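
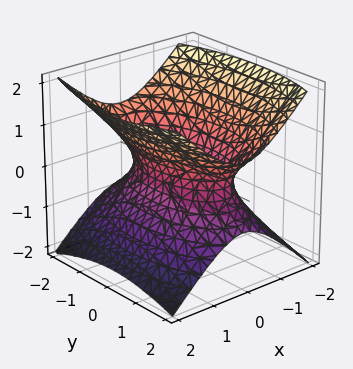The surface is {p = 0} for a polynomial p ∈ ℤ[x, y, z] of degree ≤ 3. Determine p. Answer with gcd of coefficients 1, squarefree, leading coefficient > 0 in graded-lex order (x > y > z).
deg p = 2. One connected sheet with a waist; a quadric.
Symmetries: the z ↦ −z reflection is a symmetry, so z appears only in even powers; the x ↦ −x reflection is a symmetry, so x appears only in even powers; it's symmetric under y → −y, forcing even powers of y.
From the axis intercepts and sections: it misses every integer gridline on the z-axis.
Fitting integer coefficients to these (and the overall shape) gives p.

3*x^2 + y^2 - 3*z^2 - 2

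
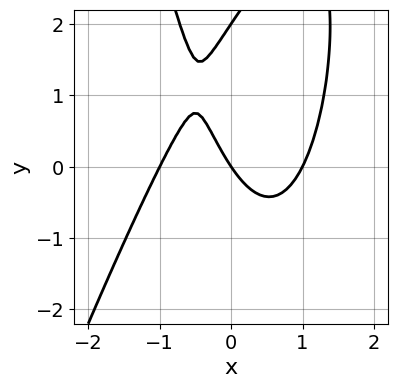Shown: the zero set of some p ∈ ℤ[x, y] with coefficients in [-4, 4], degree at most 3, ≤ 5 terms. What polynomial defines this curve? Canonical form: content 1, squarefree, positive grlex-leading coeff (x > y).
(a) deg p = 3. The shape is more complex than any degree-2 curve.
(b) From the visible intercepts: the y-axis gridline crossings are at y ∈ {0, 2}; the x-axis gridline crossings are at x ∈ {-1, 0, 1}.
(c) Together with the visible shape, these determine p as stated.

3*x^3 - x^2*y + y^2 - 3*x - 2*y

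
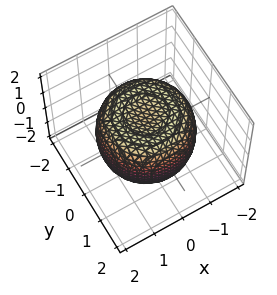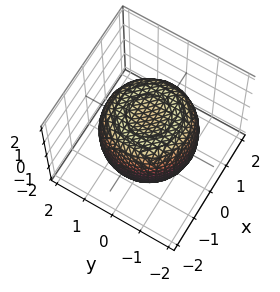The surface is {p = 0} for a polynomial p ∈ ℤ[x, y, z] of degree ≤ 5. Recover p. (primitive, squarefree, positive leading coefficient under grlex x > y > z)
First, deg p = 4. No degree-3 surface has this shape.
Next, symmetries: the z-axis is an axis of rotation, so x and y enter only as x² + y².
Next, observable constraints: the z-axis gridline crossings are at z ∈ {-1, 1}; a circular section at z = 0 has radius between 1 and 2.
Finally, fitting integer coefficients to these (and the overall shape) gives p.

2*x^4 + 4*x^2*y^2 + 2*y^4 - 3*x^2 - 3*y^2 + 3*z^2 - 3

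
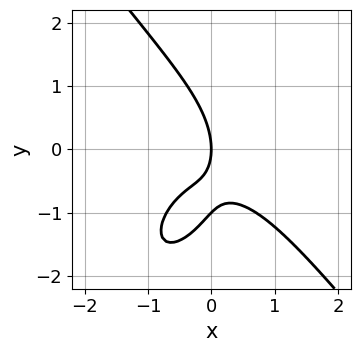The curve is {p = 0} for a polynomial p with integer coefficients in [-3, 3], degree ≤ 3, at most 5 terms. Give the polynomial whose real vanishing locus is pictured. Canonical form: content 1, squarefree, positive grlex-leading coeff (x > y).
1. Degree: no degree-2 curve has this shape, so deg p = 3.
2. Reading off the gridlines: among the integer gridlines, it crosses the y-axis at y ∈ {-1, 0}; it crosses the x-axis at the gridline x = 0.
3. The integer polynomial consistent with all of this is the stated p.

2*x^3 + y^3 + 3*x*y + y^2 + 2*x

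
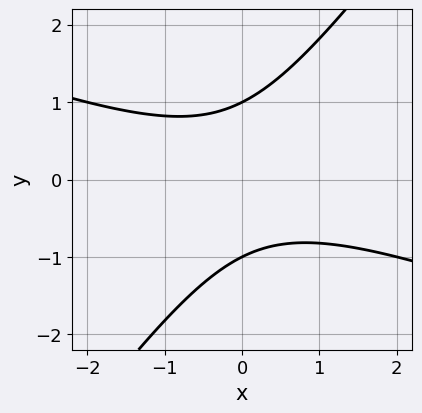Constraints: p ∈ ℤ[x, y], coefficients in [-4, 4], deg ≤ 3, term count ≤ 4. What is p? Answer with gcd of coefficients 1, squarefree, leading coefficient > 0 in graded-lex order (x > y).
Degree: a generic line meets the curve in up to 2 points, so deg p = 2.
Checking where it meets the axes: the curve avoids every integer x-axis point in the box; the y-axis gridline crossings are at y ∈ {-1, 1}.
Matching integer coefficients to the picture gives p.

x^2 + 2*x*y - 2*y^2 + 2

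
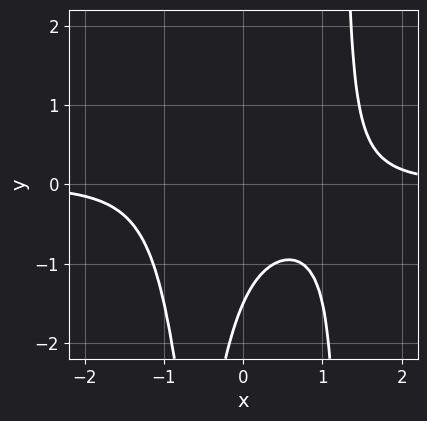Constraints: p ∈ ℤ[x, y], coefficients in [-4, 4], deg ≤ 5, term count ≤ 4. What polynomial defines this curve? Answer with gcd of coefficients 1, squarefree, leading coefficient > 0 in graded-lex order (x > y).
3*x^3*y - 3*x*y - 2*y - 3

deg p = 4.
Against the integer gridlines: it misses every integer gridline on the x-axis.
These observations pin down the coefficients.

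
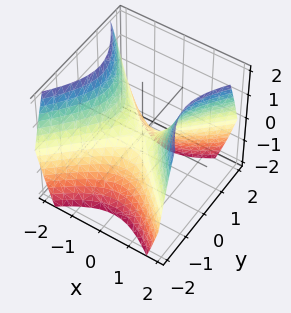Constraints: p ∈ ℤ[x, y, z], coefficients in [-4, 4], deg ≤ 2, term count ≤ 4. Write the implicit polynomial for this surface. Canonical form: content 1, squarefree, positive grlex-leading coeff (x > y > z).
x^2 - y^2 - z

1. Degree: a hyperbolic paraboloid; a quadric, so deg p = 2.
2. Symmetries: mirror symmetry y ↦ −y ⇒ only even powers of y; the x ↦ −x reflection is a symmetry, so x appears only in even powers.
3. Checking where it meets the axes: it meets the x-axis at x = 0 (among the integer gridlines); it crosses the y-axis at the gridline y = 0; it crosses the z-axis at the gridline z = 0.
4. Together with the visible shape, these determine p as stated.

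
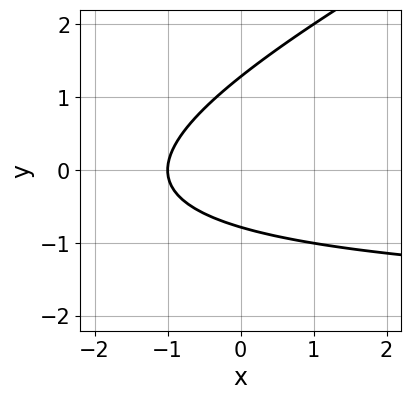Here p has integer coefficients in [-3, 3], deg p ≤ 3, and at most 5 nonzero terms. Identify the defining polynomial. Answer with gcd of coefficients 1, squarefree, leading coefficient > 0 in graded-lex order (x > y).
(a) deg p = 2. A generic line meets the curve in up to 2 points.
(b) Checking where it meets the axes: one x-axis crossing is at x = -1.
(c) Matching integer coefficients to the picture gives p.

x*y - 2*y^2 + 2*x + y + 2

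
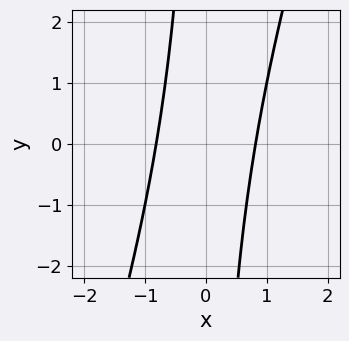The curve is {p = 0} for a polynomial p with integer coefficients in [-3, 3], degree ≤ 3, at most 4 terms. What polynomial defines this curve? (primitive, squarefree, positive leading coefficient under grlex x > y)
deg p = 2. A generic line meets the curve in up to 2 points.
Checking where it meets the axes: no y-intercept at any integer in the box.
These observations pin down the coefficients.

3*x^2 - x*y - 2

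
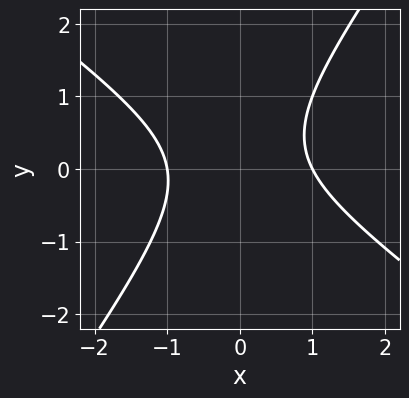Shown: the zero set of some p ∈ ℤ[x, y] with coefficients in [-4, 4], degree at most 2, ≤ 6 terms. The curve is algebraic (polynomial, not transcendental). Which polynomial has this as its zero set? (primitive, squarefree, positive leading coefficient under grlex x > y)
3*x^2 + 2*x*y - 3*y^2 + y - 3

First, deg p = 2. A generic line meets the curve in up to 2 points.
Next, checking where it meets the axes: no y-intercept at any integer in the box; among the integer gridlines, it crosses the x-axis at x ∈ {-1, 1}.
Finally, fitting integer coefficients to these (and the overall shape) gives p.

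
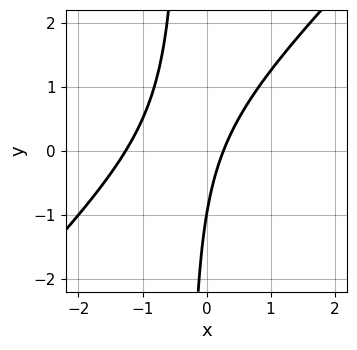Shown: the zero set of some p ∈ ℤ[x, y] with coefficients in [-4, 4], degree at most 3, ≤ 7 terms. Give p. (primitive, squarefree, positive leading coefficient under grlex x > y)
3*x^2 - 3*x*y + 3*x - y - 1

(a) The degree is 2 — a generic line meets the curve in up to 2 points.
(b) From the axis intercepts and sections: it meets the y-axis at y = -1 (among the integer gridlines).
(c) Putting this together gives p.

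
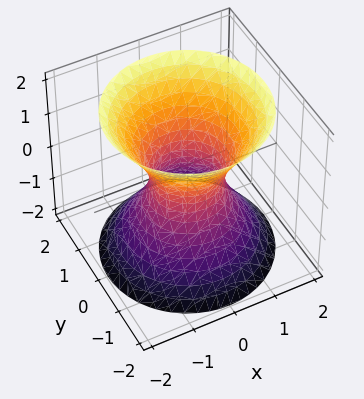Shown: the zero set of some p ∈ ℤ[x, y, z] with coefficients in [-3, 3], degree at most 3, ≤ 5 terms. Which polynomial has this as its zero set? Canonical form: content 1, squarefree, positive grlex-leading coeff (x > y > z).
3*x^2 + 3*y^2 - 2*z^2 - 2

Degree: an hourglass — one-sheet hyperboloid; a quadric, so deg p = 2.
Symmetries: the z-axis is an axis of rotation, so x and y enter only as x² + y²; mirror symmetry z ↦ −z ⇒ only even powers of z.
From the visible intercepts: the surface avoids every integer z-axis point in the box; a circular section at z = -1 has radius between 1 and 2.
Together with the visible shape, these determine p as stated.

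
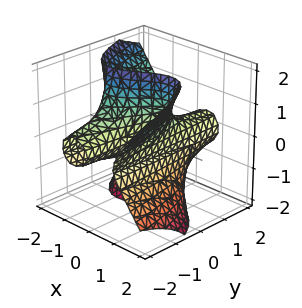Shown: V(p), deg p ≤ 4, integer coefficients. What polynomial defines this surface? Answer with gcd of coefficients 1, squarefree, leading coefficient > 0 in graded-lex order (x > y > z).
3*x^3 - x*z^2 + 3*y*z^2 - 3*x + z

deg p = 3. The shape is more complex than any degree-2 surface.
Observable constraints: it crosses the z-axis at the gridline z = 0; every point of the y-axis in the box is on the surface; among the integer gridlines, it crosses the x-axis at x ∈ {-1, 0, 1}.
The integer polynomial consistent with all of this is the stated p.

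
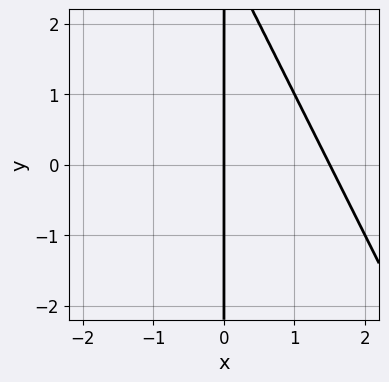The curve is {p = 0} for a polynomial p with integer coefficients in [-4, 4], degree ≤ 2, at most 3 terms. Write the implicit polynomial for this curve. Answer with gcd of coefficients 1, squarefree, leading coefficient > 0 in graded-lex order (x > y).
2*x^2 + x*y - 3*x

1. Degree: a generic line meets the curve in up to 2 points, so deg p = 2.
2. Reading off the gridlines: it meets the x-axis at x = 0 (among the integer gridlines); the visible y-axis segment lies entirely on the curve.
3. Solving for integer coefficients yields p as stated.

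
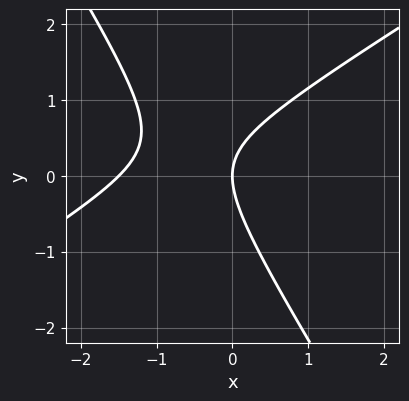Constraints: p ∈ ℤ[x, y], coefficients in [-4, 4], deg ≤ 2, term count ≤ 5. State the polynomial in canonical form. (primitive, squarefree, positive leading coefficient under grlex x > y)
First, the degree is 2 — a generic line meets the curve in up to 2 points.
Then, checking where it meets the axes: it crosses the x-axis at the gridline x = 0; one y-axis crossing is at y = 0.
Finally, together with the visible shape, these determine p as stated.

2*x^2 - 2*x*y - 2*y^2 + 3*x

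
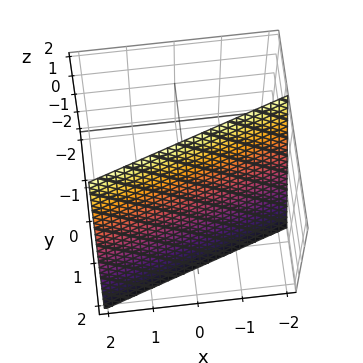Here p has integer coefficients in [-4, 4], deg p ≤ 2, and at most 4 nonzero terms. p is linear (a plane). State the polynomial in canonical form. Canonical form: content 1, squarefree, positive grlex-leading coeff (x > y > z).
x - 3*y - z + 2

Degree: the surface is flat (a plane), so deg p = 1.
Checking where it meets the axes: it meets the z-axis at z = 2 (among the integer gridlines); it crosses the x-axis at the gridline x = -2.
Fitting integer coefficients to these (and the overall shape) gives p.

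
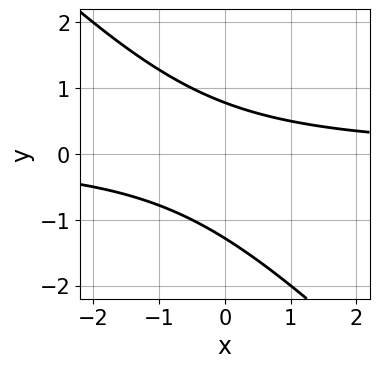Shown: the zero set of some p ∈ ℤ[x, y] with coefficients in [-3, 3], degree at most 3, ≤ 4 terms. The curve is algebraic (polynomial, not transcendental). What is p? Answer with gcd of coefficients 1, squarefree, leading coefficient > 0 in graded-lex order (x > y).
1. deg p = 2.
2. Reading off the gridlines: it misses every integer gridline on the x-axis.
3. Matching integer coefficients to the picture gives p.

2*x*y + 2*y^2 + y - 2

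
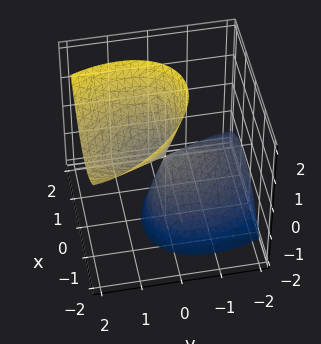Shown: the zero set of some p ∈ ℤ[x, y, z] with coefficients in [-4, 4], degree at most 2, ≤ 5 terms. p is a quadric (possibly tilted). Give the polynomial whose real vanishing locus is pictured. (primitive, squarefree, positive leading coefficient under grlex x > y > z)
1. I count 2 distinct pieces.
2. deg p = 2.
3. Checking where it meets the axes: it meets the x-axis at x = 0 (among the integer gridlines); it crosses the y-axis at the gridline y = 0; it meets the z-axis at z = 0 (among the integer gridlines).
4. Putting this together gives p.

3*x^2 + 2*x*y + 2*y^2 - 3*y*z - z^2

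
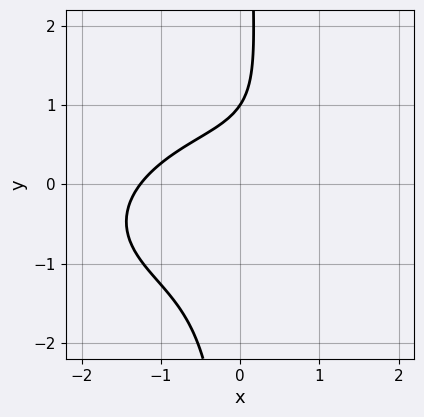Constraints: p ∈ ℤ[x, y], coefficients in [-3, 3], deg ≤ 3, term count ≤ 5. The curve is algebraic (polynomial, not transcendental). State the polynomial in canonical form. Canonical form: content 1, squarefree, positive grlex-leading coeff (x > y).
x^3 - x^2*y + 3*x*y^2 - 2*y + 2

First, the degree is 3 — no degree-2 curve has this shape.
Then, from the axis intercepts and sections: it meets the y-axis at y = 1 (among the integer gridlines).
Finally, the integer polynomial consistent with all of this is the stated p.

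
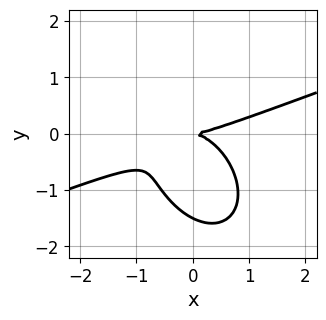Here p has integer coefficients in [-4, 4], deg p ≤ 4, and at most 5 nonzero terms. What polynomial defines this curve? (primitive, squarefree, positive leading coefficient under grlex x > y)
The degree is 3 — no degree-2 curve has this shape.
Reading off the gridlines: one x-axis crossing is at x = 0; it meets the y-axis at y = 0 (among the integer gridlines).
These observations pin down the coefficients.

x^3 - 2*x^2*y - x*y^2 - 2*y^3 - 3*y^2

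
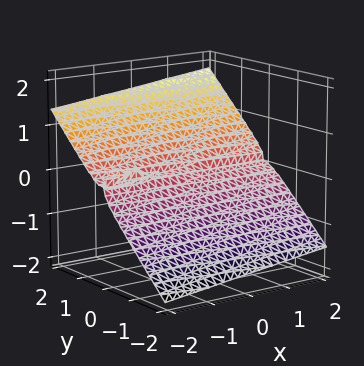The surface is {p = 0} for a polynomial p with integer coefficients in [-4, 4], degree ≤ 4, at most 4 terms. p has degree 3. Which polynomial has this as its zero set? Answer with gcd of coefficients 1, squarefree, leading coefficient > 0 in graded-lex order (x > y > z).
(a) The picture has 3 separate pieces.
(b) deg p = 3.
(c) Checking where it meets the axes: every point of the x-axis in the box is on the surface; it crosses the y-axis at the gridline y = 0; it meets the z-axis at z = 0 (among the integer gridlines).
(d) Fitting integer coefficients to these (and the overall shape) gives p.

x*y*z + 2*y^3 - y*z^2 - 3*z^3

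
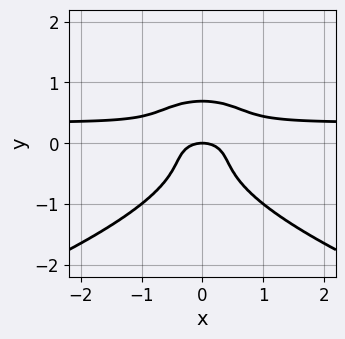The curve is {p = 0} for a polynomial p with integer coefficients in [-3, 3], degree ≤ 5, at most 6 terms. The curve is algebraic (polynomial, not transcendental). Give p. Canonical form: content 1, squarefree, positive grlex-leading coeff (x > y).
3*y^4 + 3*x^2*y - x^2 - y

1. The degree is 4 — no degree-3 curve has this shape.
2. Symmetries: it's symmetric under x → −x, forcing even powers of x.
3. Checking where it meets the axes: it crosses the x-axis at the gridline x = 0; one y-axis crossing is at y = 0.
4. These observations pin down the coefficients.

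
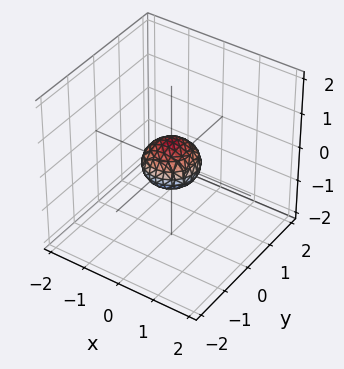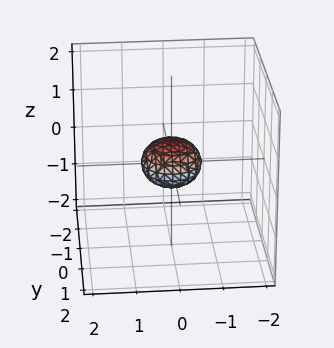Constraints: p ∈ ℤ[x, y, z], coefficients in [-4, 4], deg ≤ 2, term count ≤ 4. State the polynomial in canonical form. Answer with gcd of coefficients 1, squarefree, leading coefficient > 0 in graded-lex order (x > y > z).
2*x^2 + 2*y^2 + 3*z^2 - 1

First, degree: bounded and convex; a quadric, so deg p = 2.
Then, symmetries: the z ↦ −z reflection is a symmetry, so z appears only in even powers; the surface is invariant under rotation about z: p = q(x² + y², z).
Next, from the visible intercepts: a circular section at z = 0 has radius between 0 and 1.
Finally, assembling these constraints gives the stated polynomial.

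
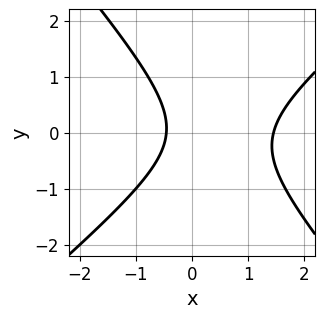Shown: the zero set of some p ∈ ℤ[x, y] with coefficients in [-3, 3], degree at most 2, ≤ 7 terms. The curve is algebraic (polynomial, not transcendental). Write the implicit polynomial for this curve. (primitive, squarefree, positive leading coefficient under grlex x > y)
3*x^2 - x*y - 3*y^2 - 3*x - 2

(a) The degree is 2 — a generic line meets the curve in up to 2 points.
(b) Reading off the gridlines: no y-intercept at any integer in the box.
(c) Assembling these constraints gives the stated polynomial.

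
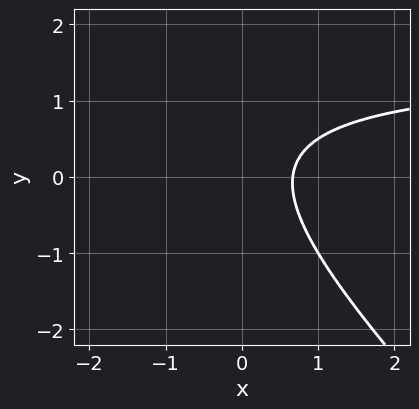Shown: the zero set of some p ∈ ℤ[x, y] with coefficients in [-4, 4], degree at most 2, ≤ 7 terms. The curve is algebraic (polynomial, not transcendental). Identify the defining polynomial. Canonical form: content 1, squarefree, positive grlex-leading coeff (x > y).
deg p = 2.
Checking where it meets the axes: it misses every integer gridline on the y-axis.
These observations pin down the coefficients.

2*x*y + 2*y^2 - 3*x - y + 2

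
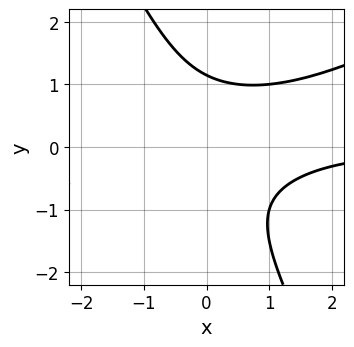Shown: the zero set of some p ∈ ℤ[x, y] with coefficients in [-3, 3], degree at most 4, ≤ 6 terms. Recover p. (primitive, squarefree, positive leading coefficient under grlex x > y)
Degree: a generic line meets the curve in up to 3 points, so deg p = 3.
Checking where it meets the axes: the curve avoids every integer x-axis point in the box.
The integer polynomial consistent with all of this is the stated p.

2*x^2*y - 3*x*y^2 - 2*y^3 + 3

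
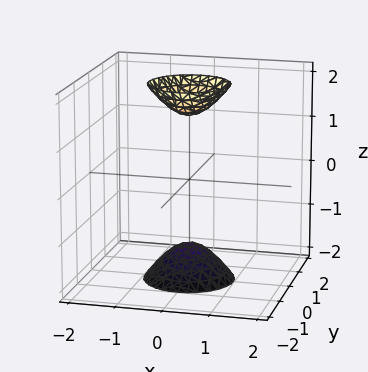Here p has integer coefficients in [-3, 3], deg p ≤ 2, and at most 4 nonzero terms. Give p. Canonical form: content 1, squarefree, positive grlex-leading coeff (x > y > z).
3*x^2 + 3*y^2 - z^2 + 2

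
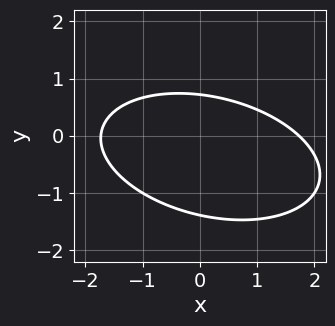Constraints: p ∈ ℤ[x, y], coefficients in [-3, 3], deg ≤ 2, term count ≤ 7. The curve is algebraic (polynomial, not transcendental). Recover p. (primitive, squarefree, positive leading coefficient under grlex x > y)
x^2 + x*y + 3*y^2 + 2*y - 3

First, deg p = 2. A generic line meets the curve in up to 2 points.
Finally, matching integer coefficients to the picture gives p.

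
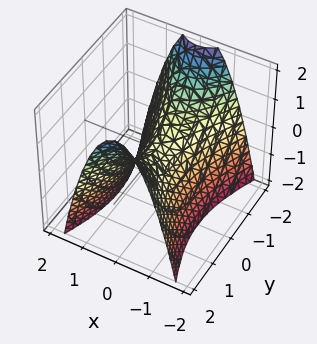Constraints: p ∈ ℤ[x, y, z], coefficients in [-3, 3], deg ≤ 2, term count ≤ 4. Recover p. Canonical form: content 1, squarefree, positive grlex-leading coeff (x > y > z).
3*x^2 - y^2 + 2*z

1. deg p = 2.
2. Symmetries: mirror symmetry y ↦ −y ⇒ only even powers of y; it's symmetric under x → −x, forcing even powers of x.
3. Checking where it meets the axes: it crosses the x-axis at the gridline x = 0; it crosses the z-axis at the gridline z = 0.
4. Assembling these constraints gives the stated polynomial.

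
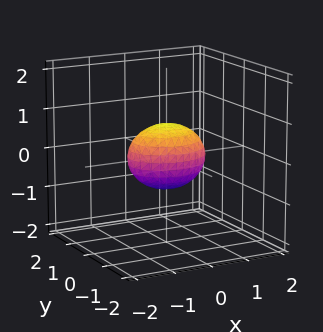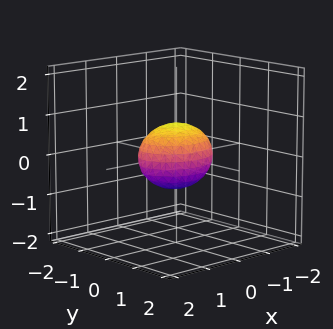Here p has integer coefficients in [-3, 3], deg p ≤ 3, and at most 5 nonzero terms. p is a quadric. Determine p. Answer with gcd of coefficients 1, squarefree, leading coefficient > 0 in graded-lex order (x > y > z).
2*x^2 + 3*y^2 + 3*z^2 - 2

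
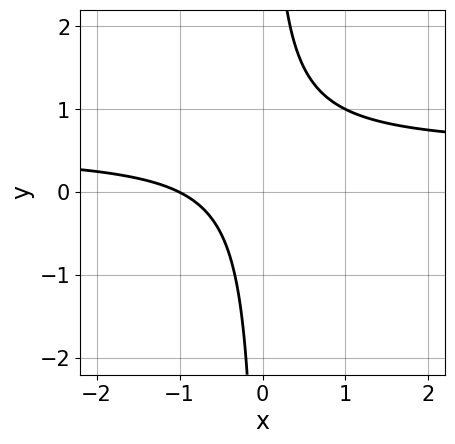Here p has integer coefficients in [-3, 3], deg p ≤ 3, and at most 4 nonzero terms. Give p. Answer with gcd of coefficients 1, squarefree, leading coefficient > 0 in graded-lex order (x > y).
2*x*y - x - 1

The degree is 2 — no degree-1 curve has this shape.
From the axis intercepts and sections: no y-intercept at any integer in the box; it crosses the x-axis at the gridline x = -1.
Putting this together gives p.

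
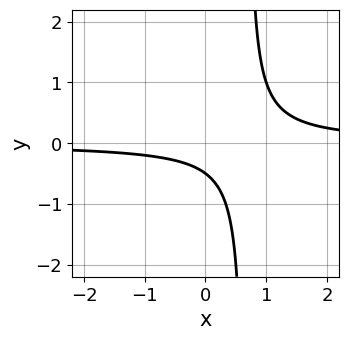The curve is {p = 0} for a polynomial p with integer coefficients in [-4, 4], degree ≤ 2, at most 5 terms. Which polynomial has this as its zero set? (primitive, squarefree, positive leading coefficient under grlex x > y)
deg p = 2. A generic line meets the curve in up to 2 points.
From the axis intercepts and sections: no x-intercept at any integer in the box.
Solving for integer coefficients yields p as stated.

3*x*y - 2*y - 1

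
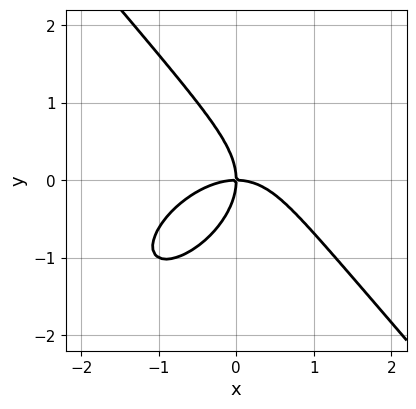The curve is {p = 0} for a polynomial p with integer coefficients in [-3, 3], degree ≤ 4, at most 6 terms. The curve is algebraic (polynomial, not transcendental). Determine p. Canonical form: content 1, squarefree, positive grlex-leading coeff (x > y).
2*x^3 - x^2*y + 2*y^3 + 3*x*y

(a) Degree: a generic line meets the curve in up to 3 points, so deg p = 3.
(b) From the axis intercepts and sections: it crosses the x-axis at the gridline x = 0; it meets the y-axis at y = 0 (among the integer gridlines).
(c) Together with the visible shape, these determine p as stated.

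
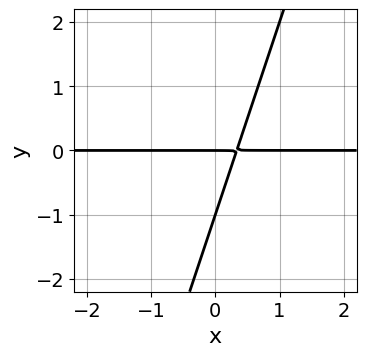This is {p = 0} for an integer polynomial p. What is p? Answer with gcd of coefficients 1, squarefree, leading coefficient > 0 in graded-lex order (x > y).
3*x*y - y^2 - y

(a) Degree: a generic line meets the curve in up to 2 points, so deg p = 2.
(b) From the visible intercepts: the y-axis gridline crossings are at y ∈ {-1, 0}; every point of the x-axis in the box is on the curve.
(c) These observations pin down the coefficients.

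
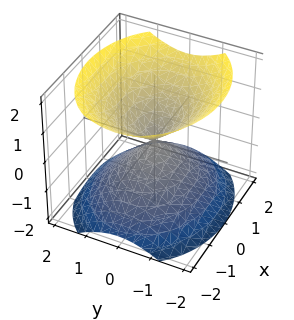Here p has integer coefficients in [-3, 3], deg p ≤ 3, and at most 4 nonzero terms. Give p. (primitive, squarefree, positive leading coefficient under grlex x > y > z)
2*x^2 + 3*y^2 - 3*z^2

There are 2 components. Treating them together as one polynomial.
Degree: two nappes meeting at a single point; a quadric, so deg p = 2.
Symmetries: mirror symmetry x ↦ −x ⇒ only even powers of x; it's symmetric under y → −y, forcing even powers of y; the z ↦ −z reflection is a symmetry, so z appears only in even powers.
Against the integer gridlines: it meets the z-axis at z = 0 (among the integer gridlines); it crosses the x-axis at the gridline x = 0; it meets the y-axis at y = 0 (among the integer gridlines).
Together with the visible shape, these determine p as stated.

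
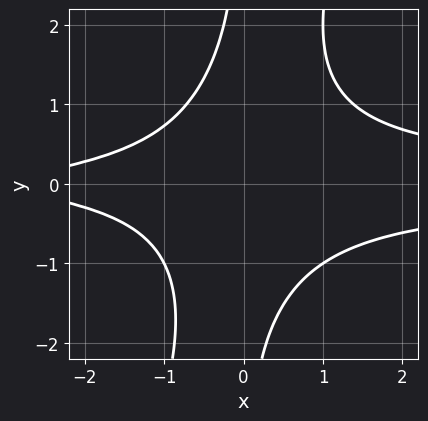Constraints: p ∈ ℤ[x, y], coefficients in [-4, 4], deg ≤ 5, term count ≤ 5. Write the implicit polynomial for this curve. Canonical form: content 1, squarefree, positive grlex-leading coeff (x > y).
3*x^2*y^2 - x*y^3 - x - 3

First, deg p = 4. A generic line meets the curve in up to 4 points.
Then, reading off the gridlines: it misses every integer gridline on the y-axis; the curve avoids every integer x-axis point in the box.
Finally, assembling these constraints gives the stated polynomial.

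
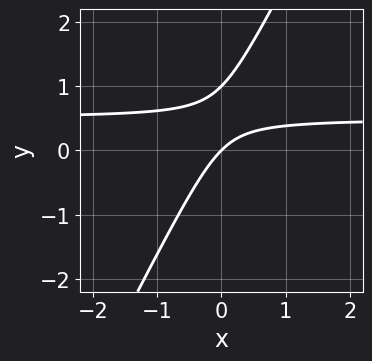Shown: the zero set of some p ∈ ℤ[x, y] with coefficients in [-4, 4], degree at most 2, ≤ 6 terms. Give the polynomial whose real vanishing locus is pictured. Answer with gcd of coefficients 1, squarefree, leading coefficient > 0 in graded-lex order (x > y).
2*x*y - y^2 - x + y

(a) Degree: a generic line meets the curve in up to 2 points, so deg p = 2.
(b) Checking where it meets the axes: among the integer gridlines, it crosses the y-axis at y ∈ {0, 1}; it meets the x-axis at x = 0 (among the integer gridlines).
(c) Putting this together gives p.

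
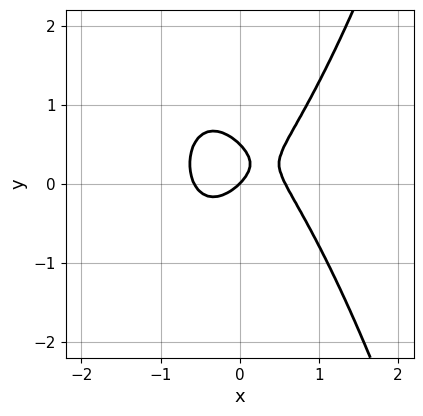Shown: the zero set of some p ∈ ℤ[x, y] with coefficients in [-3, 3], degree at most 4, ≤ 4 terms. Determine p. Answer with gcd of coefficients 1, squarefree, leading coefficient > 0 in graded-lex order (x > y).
1. deg p = 3. A generic line meets the curve in up to 3 points.
2. Observable constraints: it crosses the y-axis at the gridline y = 0; it crosses the x-axis at the gridline x = 0.
3. Matching integer coefficients to the picture gives p.

3*x^3 - 2*y^2 - x + y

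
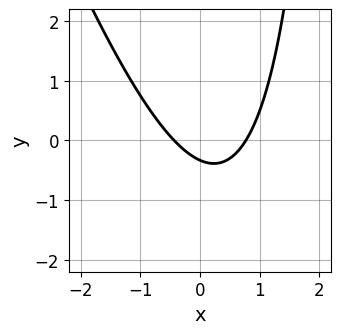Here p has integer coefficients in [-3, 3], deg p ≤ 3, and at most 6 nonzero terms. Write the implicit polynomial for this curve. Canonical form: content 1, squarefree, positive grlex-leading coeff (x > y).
1. Degree: no degree-1 curve has this shape, so deg p = 2.
2. Putting this together gives p.

3*x^2 + x*y - x - 3*y - 1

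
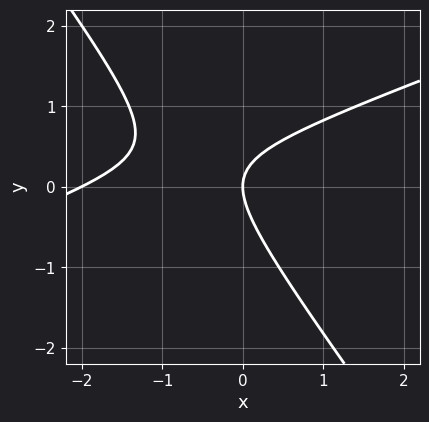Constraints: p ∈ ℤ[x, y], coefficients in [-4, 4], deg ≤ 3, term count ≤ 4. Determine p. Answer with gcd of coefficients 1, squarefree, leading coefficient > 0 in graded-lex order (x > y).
x^2 - 2*x*y - 2*y^2 + 2*x

The degree is 2 — the shape is more complex than any degree-1 curve.
Checking where it meets the axes: one y-axis crossing is at y = 0; among the integer gridlines, it crosses the x-axis at x ∈ {-2, 0}.
The integer polynomial consistent with all of this is the stated p.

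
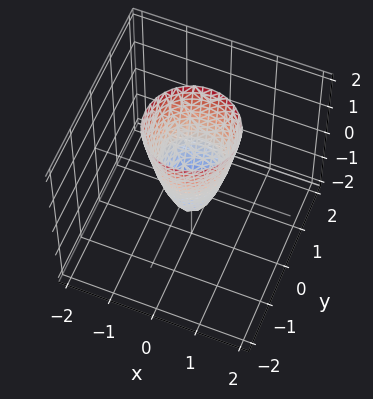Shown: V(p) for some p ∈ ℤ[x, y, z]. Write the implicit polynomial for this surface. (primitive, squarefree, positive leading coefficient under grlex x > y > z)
3*x^2 + 3*y^2 - z - 1

(a) Degree: the shape is more complex than any degree-1 surface, so deg p = 2.
(b) Symmetry: the surface is invariant under rotation about z: p = q(x² + y², z).
(c) From the axis intercepts and sections: a circular section at z = 0 has radius between 0 and 1; one z-axis crossing is at z = -1.
(d) Putting this together gives p.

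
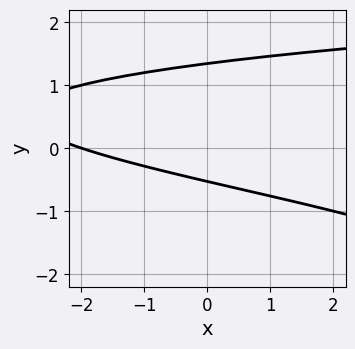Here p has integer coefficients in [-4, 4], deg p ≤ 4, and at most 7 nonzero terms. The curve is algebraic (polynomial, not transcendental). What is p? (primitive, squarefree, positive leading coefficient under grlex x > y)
y^3 + 2*y^2 - x - 3*y - 2

First, degree: the shape is more complex than any degree-2 curve, so deg p = 3.
Next, from the visible intercepts: it crosses the x-axis at the gridline x = -2.
Finally, assembling these constraints gives the stated polynomial.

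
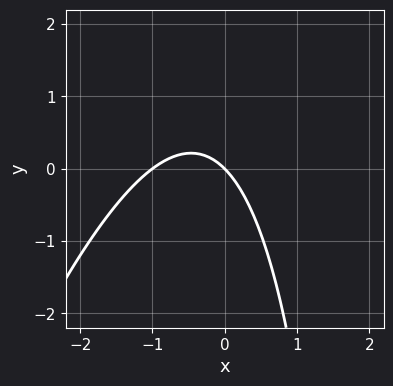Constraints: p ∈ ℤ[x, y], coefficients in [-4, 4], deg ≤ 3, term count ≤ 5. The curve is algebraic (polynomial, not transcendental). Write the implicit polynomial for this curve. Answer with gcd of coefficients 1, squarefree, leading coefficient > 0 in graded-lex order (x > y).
(a) deg p = 2. No degree-1 curve has this shape.
(b) Reading off the gridlines: one y-axis crossing is at y = 0; the x-axis gridline crossings are at x ∈ {-1, 0}.
(c) Solving for integer coefficients yields p as stated.

3*x^2 - x*y + 3*x + 3*y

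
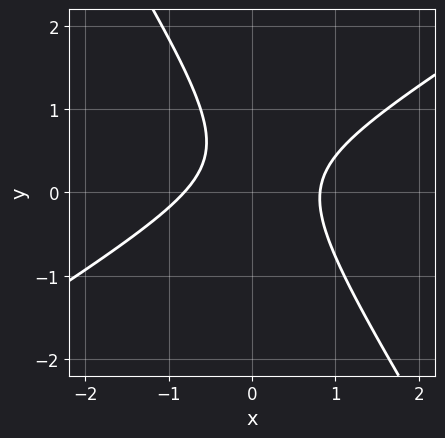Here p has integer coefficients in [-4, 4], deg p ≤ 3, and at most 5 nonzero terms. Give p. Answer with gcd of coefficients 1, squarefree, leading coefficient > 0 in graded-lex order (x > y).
3*x^2 - 3*x*y - 3*y^2 + 2*y - 2

1. Degree: a generic line meets the curve in up to 2 points, so deg p = 2.
2. From the visible intercepts: it misses every integer gridline on the y-axis.
3. Putting this together gives p.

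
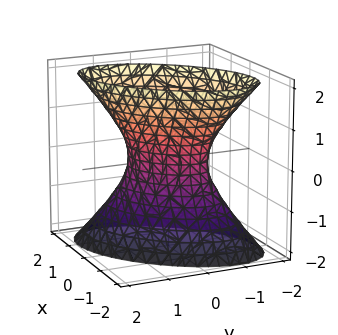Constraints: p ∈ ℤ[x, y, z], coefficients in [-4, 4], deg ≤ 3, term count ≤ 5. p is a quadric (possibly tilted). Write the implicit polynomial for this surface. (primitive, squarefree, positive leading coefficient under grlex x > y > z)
2*x^2 - 2*x*y + 2*y^2 - z^2 - 1

1. The degree is 2 — the shape is more complex than any degree-1 surface.
2. Checking where it meets the axes: the surface avoids every integer z-axis point in the box.
3. Assembling these constraints gives the stated polynomial.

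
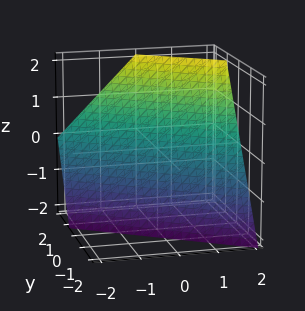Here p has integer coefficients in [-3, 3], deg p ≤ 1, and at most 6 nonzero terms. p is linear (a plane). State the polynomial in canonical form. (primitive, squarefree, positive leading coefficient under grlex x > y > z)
First, deg p = 1. Every cross-section is a straight line — this is a plane.
Then, against the integer gridlines: one z-axis crossing is at z = -1; one x-axis crossing is at x = 1.
Finally, solving for integer coefficients yields p as stated.

2*x + 3*y - 2*z - 2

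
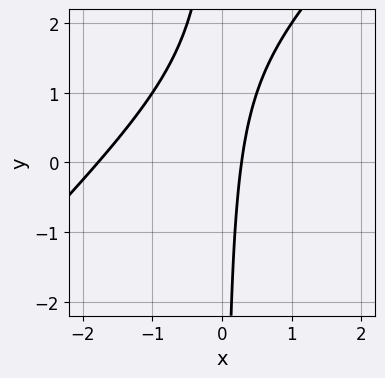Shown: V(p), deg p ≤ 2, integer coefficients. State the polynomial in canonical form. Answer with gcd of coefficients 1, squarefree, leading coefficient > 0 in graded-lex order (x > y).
(a) deg p = 2. No degree-1 curve has this shape.
(b) Checking where it meets the axes: no y-intercept at any integer in the box.
(c) Putting this together gives p.

2*x^2 - 2*x*y + 3*x - 1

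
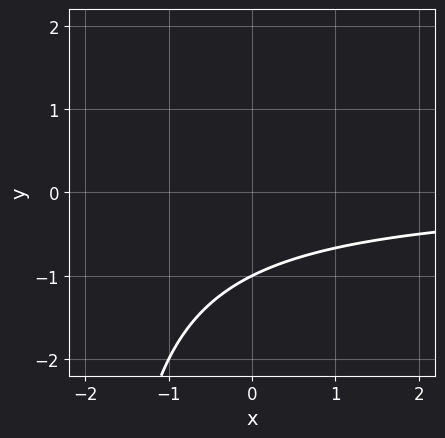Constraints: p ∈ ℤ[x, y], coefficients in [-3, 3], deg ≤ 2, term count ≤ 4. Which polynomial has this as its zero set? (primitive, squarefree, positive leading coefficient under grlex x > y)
x*y + 2*y + 2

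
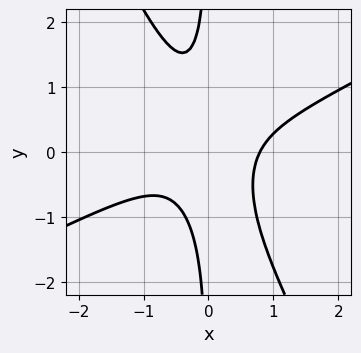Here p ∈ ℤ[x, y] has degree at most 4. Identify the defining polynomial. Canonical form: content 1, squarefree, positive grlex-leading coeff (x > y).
2*x^3 - 3*x^2*y - 2*x*y^2 - 1

Degree: a generic line meets the curve in up to 3 points, so deg p = 3.
Against the integer gridlines: the curve avoids every integer y-axis point in the box.
Matching integer coefficients to the picture gives p.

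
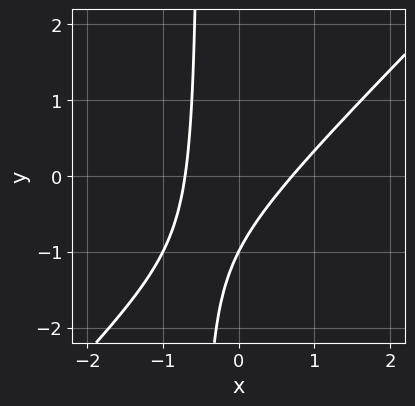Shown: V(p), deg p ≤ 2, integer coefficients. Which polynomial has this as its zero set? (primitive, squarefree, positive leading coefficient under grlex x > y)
deg p = 2.
Checking where it meets the axes: it crosses the y-axis at the gridline y = -1.
Together with the visible shape, these determine p as stated.

2*x^2 - 2*x*y - y - 1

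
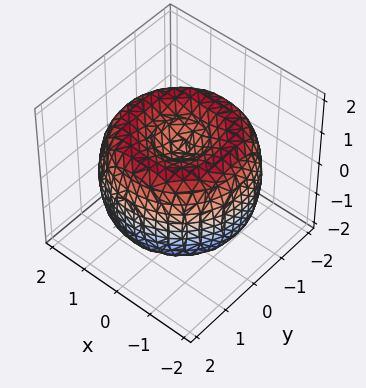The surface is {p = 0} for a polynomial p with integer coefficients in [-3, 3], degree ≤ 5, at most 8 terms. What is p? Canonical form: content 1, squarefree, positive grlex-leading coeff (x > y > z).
x^4 + 2*x^2*y^2 + y^4 - 3*x^2 - 3*y^2 + 2*z^2 - 1

1. The degree is 4 — no degree-3 surface has this shape.
2. By symmetry, the surface is invariant under rotation about z: p = q(x² + y², z).
3. From the axis intercepts and sections: a circular section at z = -1 has radius between 0 and 1.
4. Putting this together gives p.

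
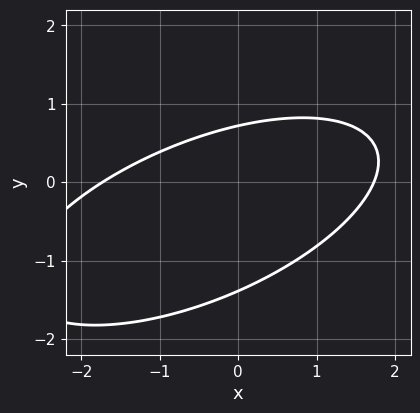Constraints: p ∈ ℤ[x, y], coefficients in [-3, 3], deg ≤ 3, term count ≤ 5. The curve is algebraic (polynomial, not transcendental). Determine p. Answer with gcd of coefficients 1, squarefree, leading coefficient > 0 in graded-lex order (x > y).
x^2 - 2*x*y + 3*y^2 + 2*y - 3

(a) The degree is 2 — no degree-1 curve has this shape.
(b) Matching integer coefficients to the picture gives p.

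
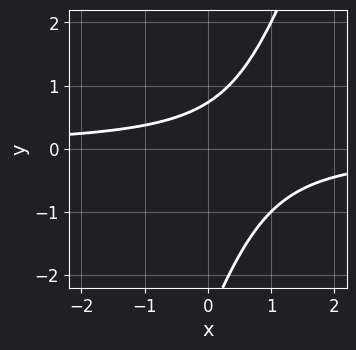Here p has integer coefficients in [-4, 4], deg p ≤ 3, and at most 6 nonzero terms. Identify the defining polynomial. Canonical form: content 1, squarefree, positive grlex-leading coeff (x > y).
(a) The degree is 2 — no degree-1 curve has this shape.
(b) From the visible intercepts: it misses every integer gridline on the x-axis.
(c) Together with the visible shape, these determine p as stated.

3*x*y - y^2 - 2*y + 2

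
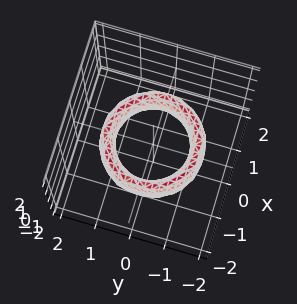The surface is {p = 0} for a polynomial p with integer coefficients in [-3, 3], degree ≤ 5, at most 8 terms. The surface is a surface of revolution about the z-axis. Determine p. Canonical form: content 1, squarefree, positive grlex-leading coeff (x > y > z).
x^4 + 2*x^2*y^2 + y^4 - 3*x^2 - 3*y^2 + z^2 + 2

(a) deg p = 4. The shape is more complex than any degree-3 surface.
(b) By symmetry, every cross-section ⟂ z is a circle, so x, y appear only via x² + y².
(c) Reading off the gridlines: a circular section at z = 0 has radius exactly 1; the x-axis gridline crossings are at x ∈ {-1, 1}.
(d) The integer polynomial consistent with all of this is the stated p. Check: (0, 1, 0) on the y-axis lies on the surface, and p(0, 1, 0) = 0. ✓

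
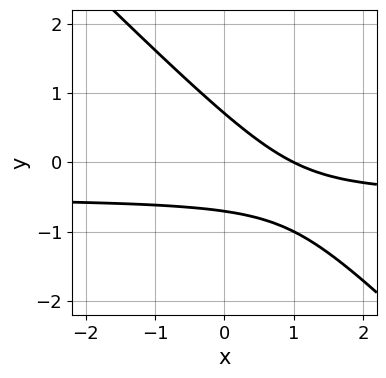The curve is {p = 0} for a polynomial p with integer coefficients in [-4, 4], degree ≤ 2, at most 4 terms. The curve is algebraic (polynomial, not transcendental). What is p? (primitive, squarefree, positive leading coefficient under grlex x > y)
deg p = 2. No degree-1 curve has this shape.
Observable constraints: it crosses the x-axis at the gridline x = 1.
Putting this together gives p.

2*x*y + 2*y^2 + x - 1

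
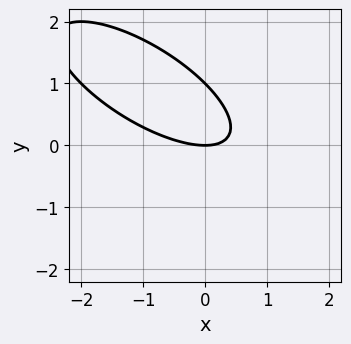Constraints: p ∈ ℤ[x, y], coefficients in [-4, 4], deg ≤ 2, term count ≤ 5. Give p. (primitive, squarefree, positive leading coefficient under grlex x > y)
x^2 + 2*x*y + 2*y^2 - 2*y

Degree: a generic line meets the curve in up to 2 points, so deg p = 2.
Checking where it meets the axes: it meets the x-axis at x = 0 (among the integer gridlines); the y-axis gridline crossings are at y ∈ {0, 1}.
Solving for integer coefficients yields p as stated.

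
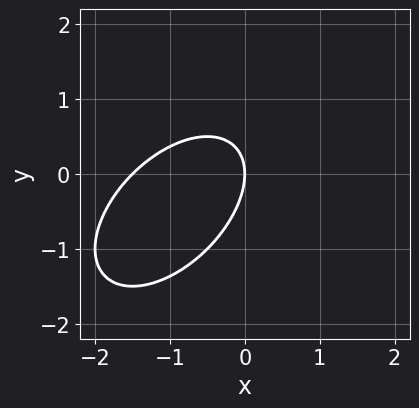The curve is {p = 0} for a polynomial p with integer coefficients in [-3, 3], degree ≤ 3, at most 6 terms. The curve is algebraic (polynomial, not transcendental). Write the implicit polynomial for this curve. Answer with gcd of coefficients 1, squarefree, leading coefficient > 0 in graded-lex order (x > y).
First, deg p = 2. No degree-1 curve has this shape.
Next, against the integer gridlines: it meets the y-axis at y = 0 (among the integer gridlines); it meets the x-axis at x = 0 (among the integer gridlines).
Finally, these observations pin down the coefficients.

2*x^2 - 2*x*y + 2*y^2 + 3*x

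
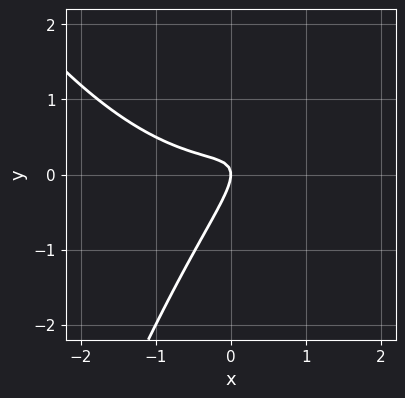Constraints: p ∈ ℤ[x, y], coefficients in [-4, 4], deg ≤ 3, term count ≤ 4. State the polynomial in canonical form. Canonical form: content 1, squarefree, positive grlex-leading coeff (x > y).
1. Degree: no degree-2 curve has this shape, so deg p = 3.
2. Against the integer gridlines: it crosses the x-axis at the gridline x = 0; it meets the y-axis at y = 0 (among the integer gridlines).
3. Assembling these constraints gives the stated polynomial.

x^3 - 3*x*y + 2*y^2 + x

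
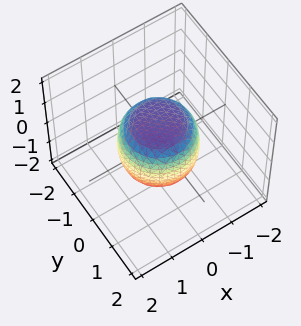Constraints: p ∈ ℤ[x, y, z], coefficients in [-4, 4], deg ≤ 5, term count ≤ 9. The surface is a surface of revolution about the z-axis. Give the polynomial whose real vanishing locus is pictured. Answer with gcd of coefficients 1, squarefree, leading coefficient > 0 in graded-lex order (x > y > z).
(a) deg p = 4. A generic line meets the surface in up to 4 points.
(b) Symmetry: every cross-section ⟂ z is a circle, so x, y appear only via x² + y².
(c) Reading off the gridlines: a circular section at z = -1 has radius between 0 and 1; among the integer gridlines, it crosses the z-axis at z ∈ {-1, 1}.
(d) Together with the visible shape, these determine p as stated.

2*x^4 + 4*x^2*y^2 + 2*y^4 - x^2 - y^2 + 2*z^2 - 2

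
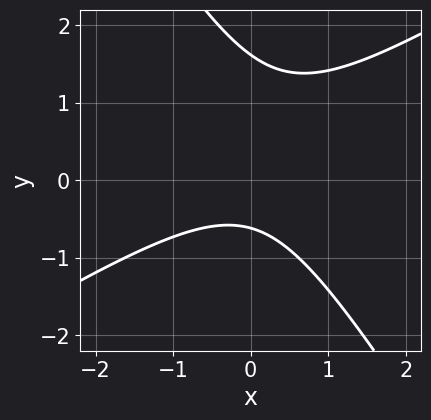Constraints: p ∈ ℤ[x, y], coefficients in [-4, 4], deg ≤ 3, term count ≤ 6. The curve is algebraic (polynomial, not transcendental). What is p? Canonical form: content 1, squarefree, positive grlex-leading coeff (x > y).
x^2 - x*y - y^2 + y + 1

First, deg p = 2.
Next, from the axis intercepts and sections: no x-intercept at any integer in the box.
Finally, matching integer coefficients to the picture gives p.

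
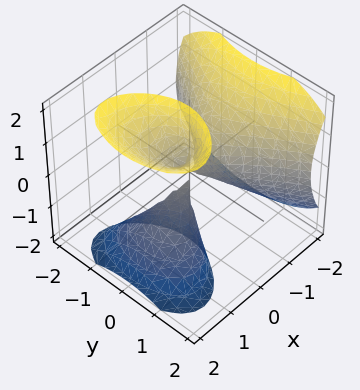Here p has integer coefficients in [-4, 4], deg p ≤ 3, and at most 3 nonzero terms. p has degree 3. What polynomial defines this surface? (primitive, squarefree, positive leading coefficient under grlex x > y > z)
2*x^3 - 2*x*z^2 + 3*y^2

First, the picture has 3 separate pieces. They look like related sheets of one shape, so recover p as a whole.
Then, deg p = 3. No degree-2 surface has this shape.
Then, reading off the gridlines: one x-axis crossing is at x = 0; it crosses the y-axis at the gridline y = 0; the visible z-axis segment lies entirely on the surface.
Finally, assembling these constraints gives the stated polynomial.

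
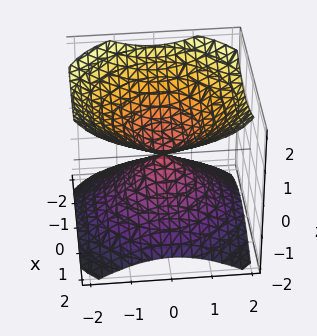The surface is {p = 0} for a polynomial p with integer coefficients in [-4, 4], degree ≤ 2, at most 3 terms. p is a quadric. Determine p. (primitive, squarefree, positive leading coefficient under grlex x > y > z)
First, there are 2 components. They look like related sheets of one shape, so recover p as a whole.
Then, the degree is 2 — a double cone through the origin; a quadric.
Then, symmetry: the z-axis is an axis of rotation, so x and y enter only as x² + y²; mirror symmetry z ↦ −z ⇒ only even powers of z.
Then, observable constraints: one y-axis crossing is at y = 0; a circular section at z = 1 has radius between 1 and 2; it meets the z-axis at z = 0 (among the integer gridlines).
Finally, together with the visible shape, these determine p as stated.

2*x^2 + 2*y^2 - 3*z^2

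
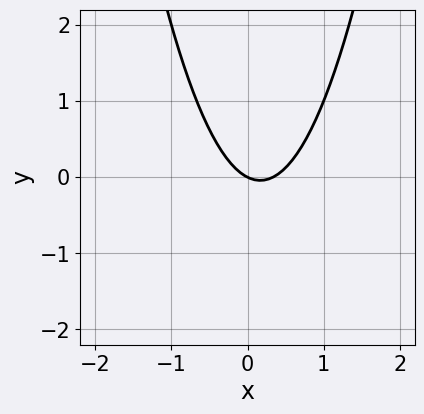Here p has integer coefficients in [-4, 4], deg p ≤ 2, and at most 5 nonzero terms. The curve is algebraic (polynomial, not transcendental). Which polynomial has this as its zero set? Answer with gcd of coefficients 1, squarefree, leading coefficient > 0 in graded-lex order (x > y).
1. deg p = 2. No degree-1 curve has this shape.
2. From the visible intercepts: it meets the x-axis at x = 0 (among the integer gridlines); one y-axis crossing is at y = 0.
3. Together with the visible shape, these determine p as stated.

3*x^2 - x - 2*y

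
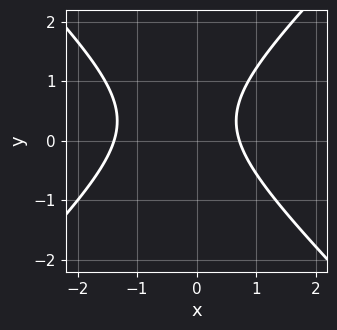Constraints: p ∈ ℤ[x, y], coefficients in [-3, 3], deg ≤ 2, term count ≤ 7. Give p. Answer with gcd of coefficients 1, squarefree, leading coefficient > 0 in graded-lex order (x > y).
3*x^2 - 3*y^2 + 2*x + 2*y - 3

First, the degree is 2 — a generic line meets the curve in up to 2 points.
Next, from the axis intercepts and sections: it misses every integer gridline on the y-axis.
Finally, assembling these constraints gives the stated polynomial.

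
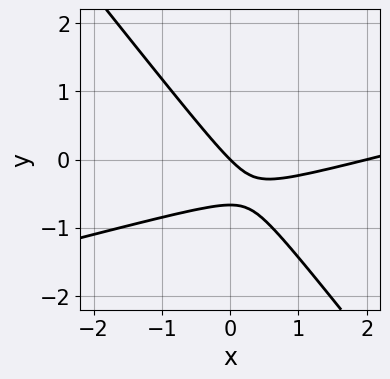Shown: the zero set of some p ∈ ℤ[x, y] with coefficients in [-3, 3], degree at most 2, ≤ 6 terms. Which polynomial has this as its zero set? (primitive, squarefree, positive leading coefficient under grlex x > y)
(a) deg p = 2.
(b) Checking where it meets the axes: among the integer gridlines, it crosses the x-axis at x ∈ {0, 2}; it meets the y-axis at y = 0 (among the integer gridlines).
(c) The integer polynomial consistent with all of this is the stated p.

x^2 - 3*x*y - 3*y^2 - 2*x - 2*y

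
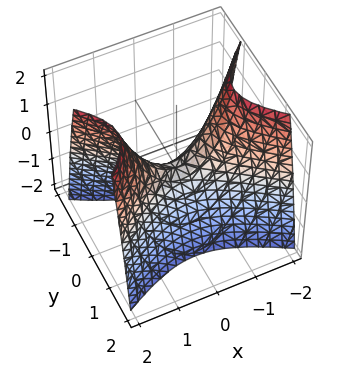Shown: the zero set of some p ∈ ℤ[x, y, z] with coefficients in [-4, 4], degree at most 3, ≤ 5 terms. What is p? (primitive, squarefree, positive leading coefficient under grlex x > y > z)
x^2 - 2*y^2 - z

(a) The degree is 2 — a hyperbolic paraboloid; a quadric.
(b) Symmetries: it's symmetric under x → −x, forcing even powers of x; the y ↦ −y reflection is a symmetry, so y appears only in even powers.
(c) Observable constraints: it meets the x-axis at x = 0 (among the integer gridlines); it crosses the y-axis at the gridline y = 0.
(d) Together with the visible shape, these determine p as stated.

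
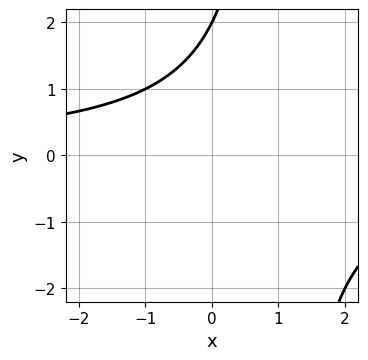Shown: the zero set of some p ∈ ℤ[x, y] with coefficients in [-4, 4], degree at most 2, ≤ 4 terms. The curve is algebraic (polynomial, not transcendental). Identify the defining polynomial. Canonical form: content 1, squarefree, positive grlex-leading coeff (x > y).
x*y - y + 2

First, deg p = 2.
Then, from the axis intercepts and sections: it meets the y-axis at y = 2 (among the integer gridlines); the curve avoids every integer x-axis point in the box.
Finally, fitting integer coefficients to these (and the overall shape) gives p.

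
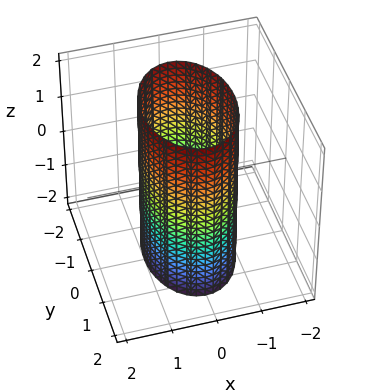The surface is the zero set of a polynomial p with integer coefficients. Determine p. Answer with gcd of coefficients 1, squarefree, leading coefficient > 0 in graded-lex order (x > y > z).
1. The degree is 2 — a cylinder; a quadric.
2. Symmetries: the z ↦ −z reflection is a symmetry, so z appears only in even powers; mirror symmetry y ↦ −y ⇒ only even powers of y; it's symmetric under x → −x, forcing even powers of x.
3. From the visible intercepts: the x-axis gridline crossings are at x ∈ {-1, 1}; it misses every integer gridline on the z-axis.
4. Solving for integer coefficients yields p as stated.

2*x^2 + y^2 - 2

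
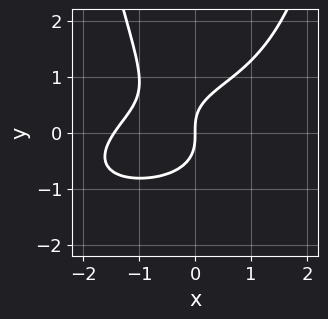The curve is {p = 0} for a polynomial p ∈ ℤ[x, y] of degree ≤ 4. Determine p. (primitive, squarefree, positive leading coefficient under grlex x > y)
x^4 - 2*x^3*y + 3*x^2*y^2 - 3*y^3 + 3*x

(a) The degree is 4 — the shape is more complex than any degree-3 curve.
(b) Reading off the gridlines: it crosses the y-axis at the gridline y = 0; it crosses the x-axis at the gridline x = 0.
(c) Fitting integer coefficients to these (and the overall shape) gives p.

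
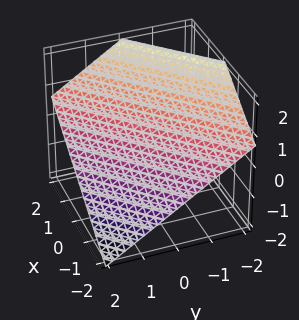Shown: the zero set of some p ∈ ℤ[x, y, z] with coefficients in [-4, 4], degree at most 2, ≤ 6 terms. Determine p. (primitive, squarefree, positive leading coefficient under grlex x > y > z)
2*x - 2*y - 3*z + 2

(a) The degree is 1 — every cross-section is a straight line — this is a plane.
(b) Observable constraints: it meets the y-axis at y = 1 (among the integer gridlines); it meets the x-axis at x = -1 (among the integer gridlines).
(c) These observations pin down the coefficients.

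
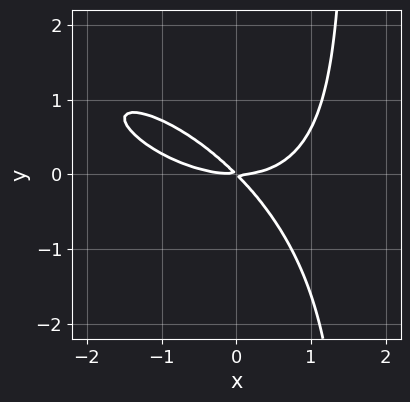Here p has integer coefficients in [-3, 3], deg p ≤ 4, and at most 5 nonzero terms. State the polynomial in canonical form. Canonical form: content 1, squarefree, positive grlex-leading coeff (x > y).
x^3 + 2*x^2*y + 2*x*y^2 - 3*x*y - 3*y^2

First, deg p = 3. No degree-2 curve has this shape.
Next, observable constraints: it crosses the x-axis at the gridline x = 0; it meets the y-axis at y = 0 (among the integer gridlines).
Finally, the integer polynomial consistent with all of this is the stated p.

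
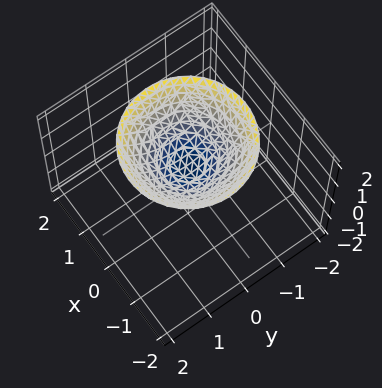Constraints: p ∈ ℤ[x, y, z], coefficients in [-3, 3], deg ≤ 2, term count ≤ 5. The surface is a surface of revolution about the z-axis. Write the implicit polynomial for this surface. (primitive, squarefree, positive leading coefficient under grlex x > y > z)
First, the degree is 2 — a generic line meets the surface in up to 2 points.
Next, symmetries: rotational symmetry about the z-axis ⇒ p depends on x, y only through x² + y².
Next, from the visible intercepts: the surface avoids every integer x-axis point in the box; a circular section at z = 2 has radius between 1 and 2; it misses every integer gridline on the y-axis.
Finally, the integer polynomial consistent with all of this is the stated p.

2*x^2 + 2*y^2 - 3*z + 2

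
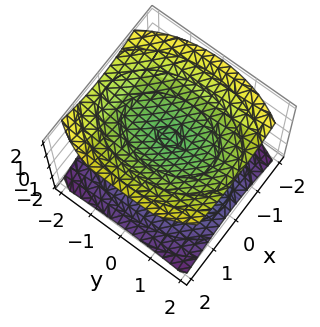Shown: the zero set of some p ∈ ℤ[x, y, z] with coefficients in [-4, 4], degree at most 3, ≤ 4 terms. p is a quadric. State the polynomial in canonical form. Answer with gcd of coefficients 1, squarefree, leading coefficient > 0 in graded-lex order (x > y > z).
2*x^2 + y^2 - 3*z^2 + 3

(a) There are 2 components.
(b) deg p = 2.
(c) Symmetries: mirror symmetry y ↦ −y ⇒ only even powers of y; mirror symmetry x ↦ −x ⇒ only even powers of x; the z ↦ −z reflection is a symmetry, so z appears only in even powers.
(d) Reading off the gridlines: it misses every integer gridline on the x-axis; no y-intercept at any integer in the box; the z-axis gridline crossings are at z ∈ {-1, 1}.
(e) Matching integer coefficients to the picture gives p.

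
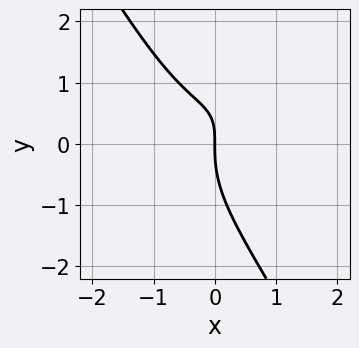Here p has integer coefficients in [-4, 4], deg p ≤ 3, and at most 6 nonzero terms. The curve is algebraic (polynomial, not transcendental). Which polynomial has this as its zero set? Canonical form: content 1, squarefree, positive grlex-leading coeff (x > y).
2*x^3 + x*y^2 + y^3 - 2*x*y + 2*x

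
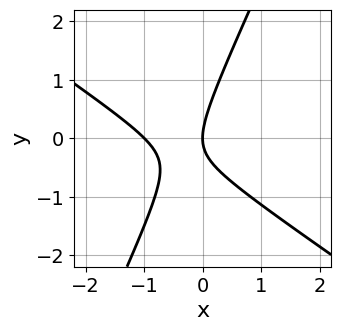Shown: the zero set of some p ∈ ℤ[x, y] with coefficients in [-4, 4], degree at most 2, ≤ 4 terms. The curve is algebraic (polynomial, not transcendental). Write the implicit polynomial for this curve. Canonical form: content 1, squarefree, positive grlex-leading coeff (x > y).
(a) deg p = 2.
(b) Reading off the gridlines: it crosses the y-axis at the gridline y = 0; the x-axis gridline crossings are at x ∈ {-1, 0}.
(c) Matching integer coefficients to the picture gives p.

3*x^2 + 3*x*y - 2*y^2 + 3*x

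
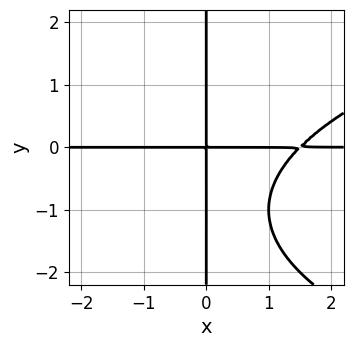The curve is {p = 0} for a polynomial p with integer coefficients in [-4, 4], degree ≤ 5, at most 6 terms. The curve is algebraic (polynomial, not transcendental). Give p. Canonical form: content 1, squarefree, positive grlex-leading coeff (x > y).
(a) Degree: the shape is more complex than any degree-3 curve, so deg p = 4.
(b) Observable constraints: every point of the y-axis in the box is on the curve; the visible x-axis segment lies entirely on the curve.
(c) These observations pin down the coefficients.

x*y^3 - 2*x^2*y + 2*x*y^2 + 3*x*y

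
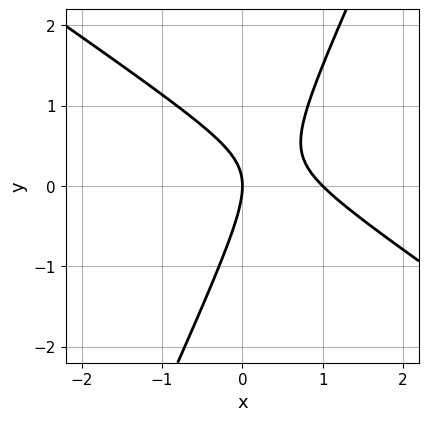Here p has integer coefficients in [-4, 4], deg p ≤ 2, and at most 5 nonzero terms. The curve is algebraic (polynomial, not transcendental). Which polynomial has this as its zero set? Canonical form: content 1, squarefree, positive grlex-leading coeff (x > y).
1. Degree: no degree-1 curve has this shape, so deg p = 2.
2. From the visible intercepts: among the integer gridlines, it crosses the x-axis at x ∈ {0, 1}; it meets the y-axis at y = 0 (among the integer gridlines).
3. Putting this together gives p.

3*x^2 + 3*x*y - 2*y^2 - 3*x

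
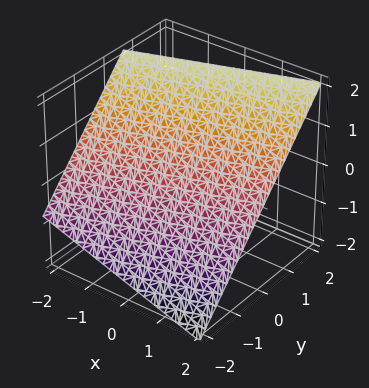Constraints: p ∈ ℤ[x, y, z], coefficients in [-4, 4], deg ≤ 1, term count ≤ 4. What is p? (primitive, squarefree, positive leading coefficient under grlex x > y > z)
x - 3*y + 3*z - 2

1. The degree is 1 — the surface is flat (a plane).
2. Observable constraints: one x-axis crossing is at x = 2.
3. Fitting integer coefficients to these (and the overall shape) gives p.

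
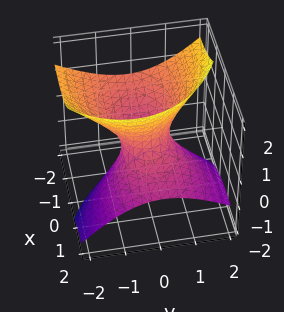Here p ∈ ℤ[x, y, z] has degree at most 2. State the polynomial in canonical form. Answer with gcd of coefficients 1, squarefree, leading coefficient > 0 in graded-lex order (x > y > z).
x^2 + 3*x*z + 2*y^2 + y*z - 2*z^2 - 1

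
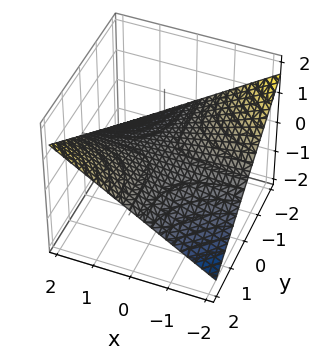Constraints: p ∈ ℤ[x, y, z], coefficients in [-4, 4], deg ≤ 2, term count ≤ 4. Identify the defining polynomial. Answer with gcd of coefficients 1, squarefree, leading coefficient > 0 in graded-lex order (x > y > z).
x*y - 3*z

First, deg p = 2.
Then, against the integer gridlines: every point of the x-axis in the box is on the surface; every point of the y-axis in the box is on the surface; one z-axis crossing is at z = 0.
Finally, solving for integer coefficients yields p as stated.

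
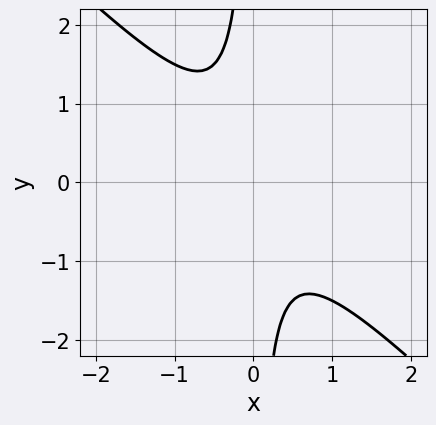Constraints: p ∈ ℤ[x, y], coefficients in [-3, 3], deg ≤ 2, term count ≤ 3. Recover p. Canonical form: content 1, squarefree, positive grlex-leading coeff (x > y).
2*x^2 + 2*x*y + 1

deg p = 2. No degree-1 curve has this shape.
Against the integer gridlines: no x-intercept at any integer in the box; the curve avoids every integer y-axis point in the box.
Fitting integer coefficients to these (and the overall shape) gives p.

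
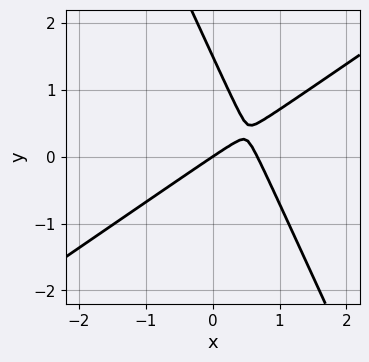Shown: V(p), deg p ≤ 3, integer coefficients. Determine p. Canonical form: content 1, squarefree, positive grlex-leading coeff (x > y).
3*x^2 - 3*x*y - 2*y^2 - 2*x + 3*y

deg p = 2. The shape is more complex than any degree-1 curve.
Reading off the gridlines: one x-axis crossing is at x = 0; it meets the y-axis at y = 0 (among the integer gridlines).
Together with the visible shape, these determine p as stated.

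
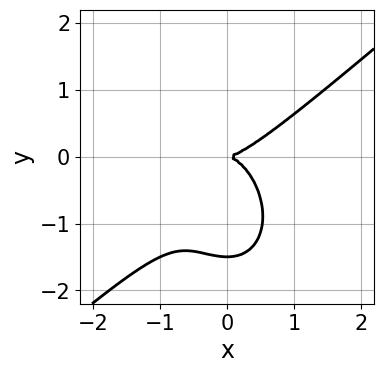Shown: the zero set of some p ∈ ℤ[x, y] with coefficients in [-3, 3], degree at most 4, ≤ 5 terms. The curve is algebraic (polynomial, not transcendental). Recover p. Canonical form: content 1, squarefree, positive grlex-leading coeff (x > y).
First, deg p = 3. A generic line meets the curve in up to 3 points.
Then, from the visible intercepts: it crosses the y-axis at the gridline y = 0; one x-axis crossing is at x = 0.
Finally, assembling these constraints gives the stated polynomial.

3*x^3 - 2*x^2*y - 2*y^3 - 3*y^2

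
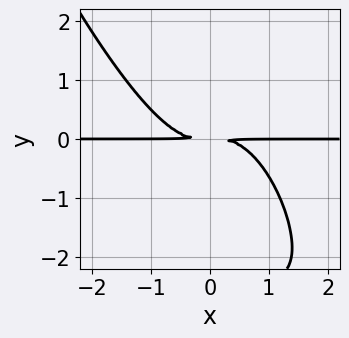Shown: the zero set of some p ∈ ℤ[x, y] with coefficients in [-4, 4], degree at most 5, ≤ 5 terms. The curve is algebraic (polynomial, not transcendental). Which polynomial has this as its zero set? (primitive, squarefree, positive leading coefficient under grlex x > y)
3*x^3*y + 3*x^2*y^2 + x*y^3 + y^3 + 3*y^2

(a) Degree: a generic line meets the curve in up to 4 points, so deg p = 4.
(b) Against the integer gridlines: the visible x-axis segment lies entirely on the curve.
(c) Fitting integer coefficients to these (and the overall shape) gives p.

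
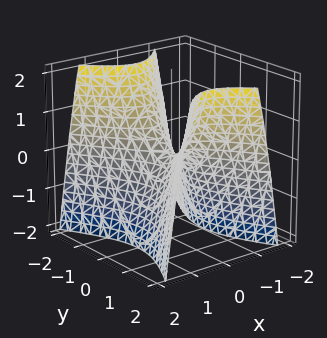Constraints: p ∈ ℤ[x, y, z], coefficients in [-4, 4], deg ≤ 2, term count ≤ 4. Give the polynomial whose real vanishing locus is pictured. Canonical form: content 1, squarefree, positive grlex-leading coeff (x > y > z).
1. The degree is 2 — a hyperbolic paraboloid; a quadric.
2. Symmetries: mirror symmetry x ↦ −x ⇒ only even powers of x; mirror symmetry y ↦ −y ⇒ only even powers of y.
3. Checking where it meets the axes: one z-axis crossing is at z = 0; it crosses the x-axis at the gridline x = 0.
4. Fitting integer coefficients to these (and the overall shape) gives p.

2*x^2 - y^2 + z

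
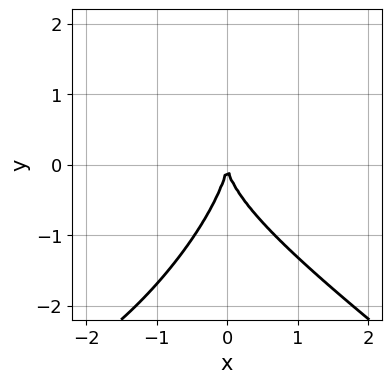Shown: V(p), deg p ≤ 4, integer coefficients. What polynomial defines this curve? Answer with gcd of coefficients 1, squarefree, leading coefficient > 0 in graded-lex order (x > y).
First, the degree is 3 — no degree-2 curve has this shape.
Next, against the integer gridlines: it meets the y-axis at y = 0 (among the integer gridlines); it crosses the x-axis at the gridline x = 0.
Finally, solving for integer coefficients yields p as stated.

x^3 - x*y^2 + y^3 + 3*x^2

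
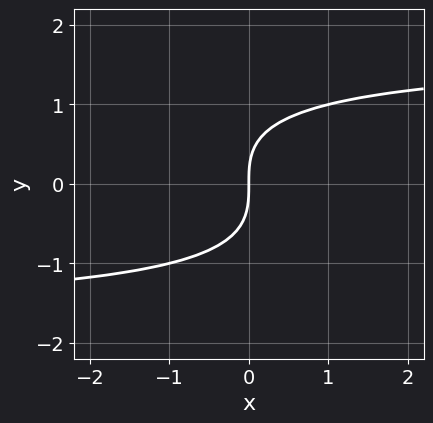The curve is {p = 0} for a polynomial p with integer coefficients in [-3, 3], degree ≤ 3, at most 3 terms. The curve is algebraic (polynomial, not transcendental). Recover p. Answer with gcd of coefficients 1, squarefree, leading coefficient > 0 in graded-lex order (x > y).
x*y^2 + 2*y^3 - 3*x

(a) The degree is 3 — the shape is more complex than any degree-2 curve.
(b) From the axis intercepts and sections: one x-axis crossing is at x = 0; one y-axis crossing is at y = 0.
(c) These observations pin down the coefficients.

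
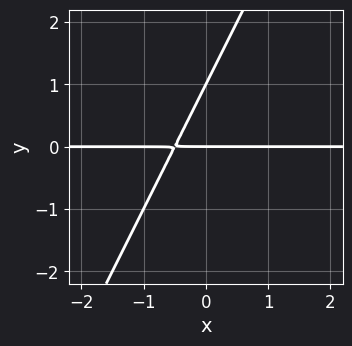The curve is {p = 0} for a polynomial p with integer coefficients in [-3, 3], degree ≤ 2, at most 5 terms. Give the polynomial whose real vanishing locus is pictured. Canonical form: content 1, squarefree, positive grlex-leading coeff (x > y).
(a) Degree: a generic line meets the curve in up to 2 points, so deg p = 2.
(b) From the visible intercepts: the y-axis gridline crossings are at y ∈ {0, 1}; every point of the x-axis in the box is on the curve.
(c) Together with the visible shape, these determine p as stated.

2*x*y - y^2 + y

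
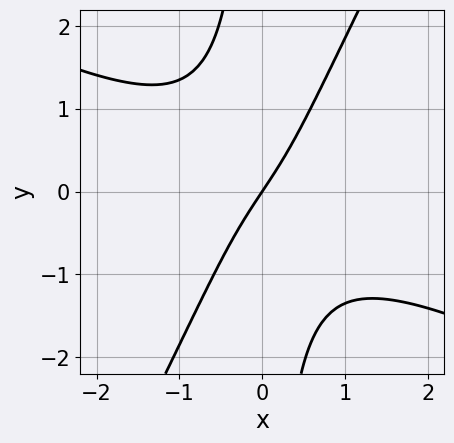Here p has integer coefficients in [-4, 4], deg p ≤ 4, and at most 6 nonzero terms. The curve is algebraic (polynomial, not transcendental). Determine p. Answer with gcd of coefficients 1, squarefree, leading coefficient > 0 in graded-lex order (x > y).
2*x^3 + 3*x^2*y - 2*x*y^2 + 3*x - 2*y

1. deg p = 3. The shape is more complex than any degree-2 curve.
2. Observable constraints: one x-axis crossing is at x = 0; it meets the y-axis at y = 0 (among the integer gridlines).
3. Matching integer coefficients to the picture gives p.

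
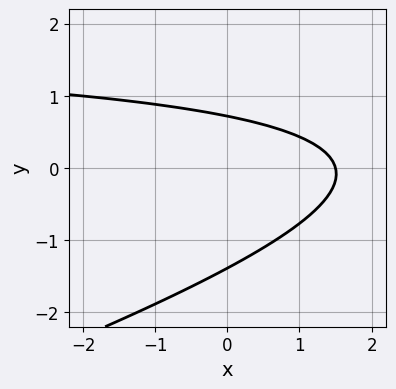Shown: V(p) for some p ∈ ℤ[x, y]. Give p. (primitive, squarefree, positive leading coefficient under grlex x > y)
x*y - 3*y^2 - 2*x - 2*y + 3

deg p = 2. No degree-1 curve has this shape.
Matching integer coefficients to the picture gives p.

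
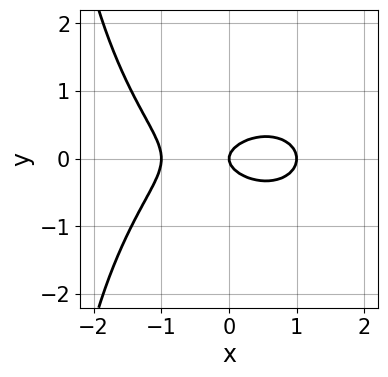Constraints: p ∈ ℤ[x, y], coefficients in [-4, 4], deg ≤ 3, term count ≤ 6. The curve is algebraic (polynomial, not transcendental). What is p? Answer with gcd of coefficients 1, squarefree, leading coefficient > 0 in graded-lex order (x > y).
1. The degree is 3 — a generic line meets the curve in up to 3 points.
2. Symmetries: it's symmetric under y → −y, forcing even powers of y.
3. Checking where it meets the axes: it meets the y-axis at y = 0 (among the integer gridlines); among the integer gridlines, it crosses the x-axis at x ∈ {-1, 0, 1}.
4. The integer polynomial consistent with all of this is the stated p.

x^3 + x*y^2 + 3*y^2 - x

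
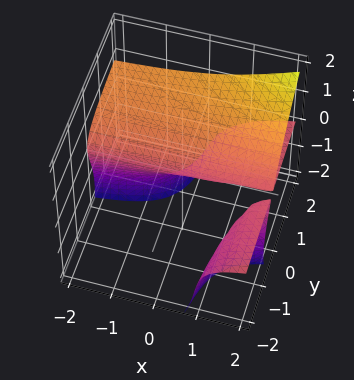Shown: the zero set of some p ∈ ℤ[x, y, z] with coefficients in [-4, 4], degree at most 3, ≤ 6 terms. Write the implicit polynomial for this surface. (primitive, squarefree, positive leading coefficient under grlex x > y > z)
2*x*y*z - z^3 - x*y - 3*z^2 + 2*y

First, there are 2 components. They look like related sheets of one shape, so recover p as a whole.
Then, degree: no degree-2 surface has this shape, so deg p = 3.
Then, against the integer gridlines: the visible x-axis segment lies entirely on the surface; one z-axis crossing is at z = 0; it meets the y-axis at y = 0 (among the integer gridlines).
Finally, assembling these constraints gives the stated polynomial.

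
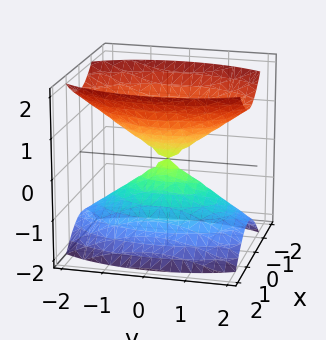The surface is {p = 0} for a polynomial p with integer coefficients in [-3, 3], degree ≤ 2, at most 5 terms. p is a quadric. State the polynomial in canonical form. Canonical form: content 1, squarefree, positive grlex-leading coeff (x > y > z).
There are 2 components.
The degree is 2 — two nappes meeting at a single point; a quadric.
Symmetries: the x ↦ −x reflection is a symmetry, so x appears only in even powers; mirror symmetry z ↦ −z ⇒ only even powers of z; mirror symmetry y ↦ −y ⇒ only even powers of y.
Observable constraints: one z-axis crossing is at z = 0; one x-axis crossing is at x = 0.
These observations pin down the coefficients.

3*x^2 + y^2 - 2*z^2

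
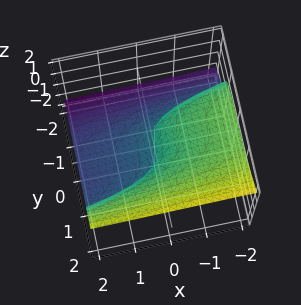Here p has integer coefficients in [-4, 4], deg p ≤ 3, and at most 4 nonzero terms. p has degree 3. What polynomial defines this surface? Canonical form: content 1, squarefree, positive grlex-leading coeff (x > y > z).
y^3 - 3*z^3 - x

First, degree: the shape is more complex than any degree-2 surface, so deg p = 3.
Next, observable constraints: one y-axis crossing is at y = 0; it crosses the x-axis at the gridline x = 0; one z-axis crossing is at z = 0.
Finally, the integer polynomial consistent with all of this is the stated p.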